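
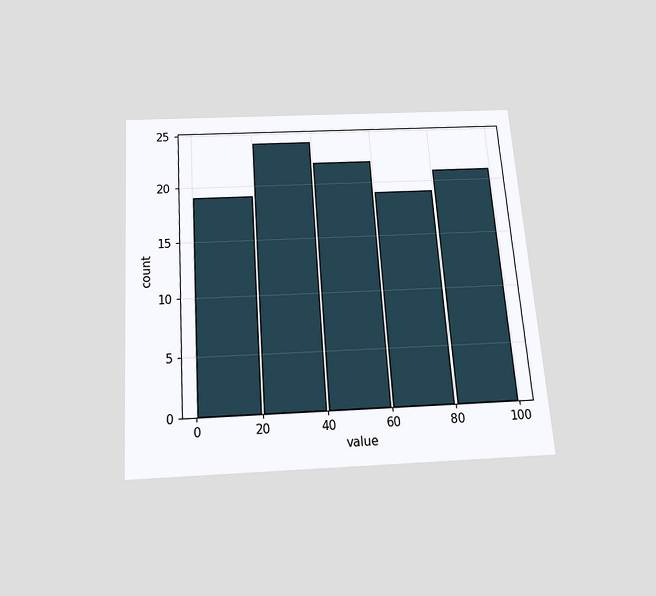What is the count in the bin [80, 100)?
The chart is tilted about 4° counter-clockwise and viewed slightly from below. The [80, 100) bin has height 21.

21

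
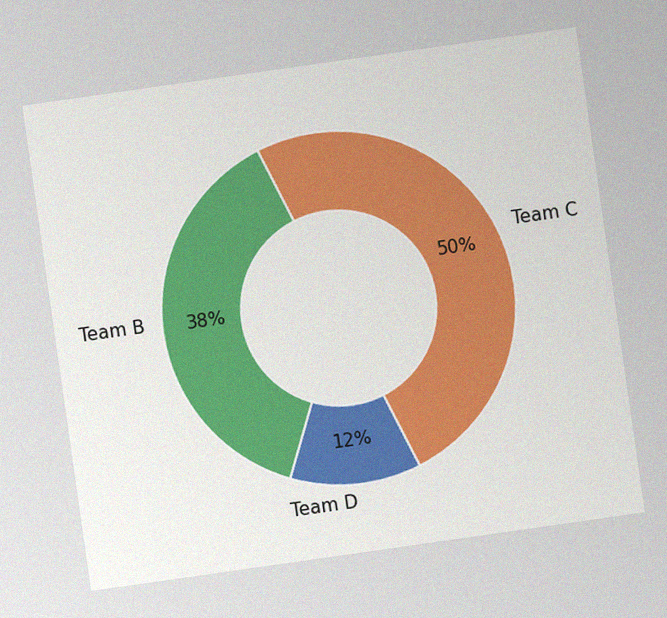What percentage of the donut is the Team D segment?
The chart is tilted about 8° counter-clockwise, with some photo noise. The Team D segment takes up 12% of the ring.

12%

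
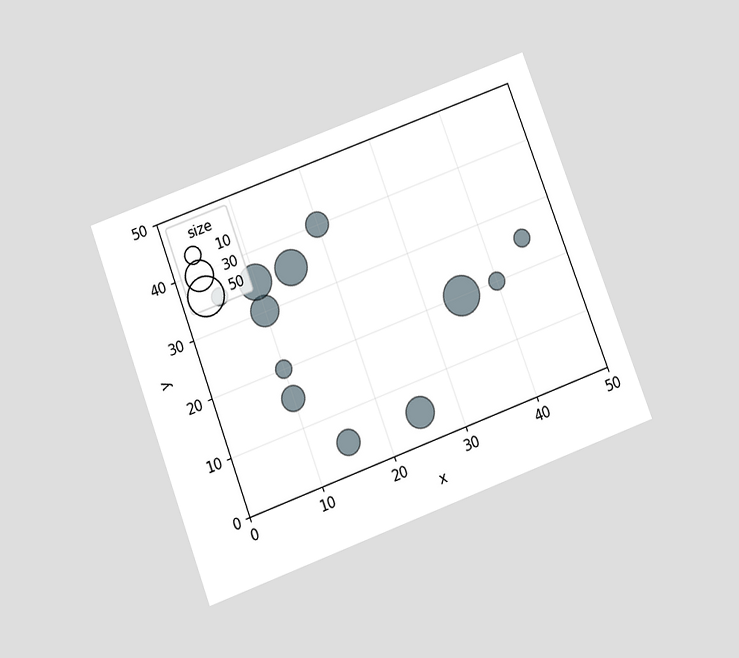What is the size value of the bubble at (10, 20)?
10

The chart is tilted about 20° counter-clockwise and viewed slightly from below. Matching the bubble at (10, 20) against the size legend gives 10.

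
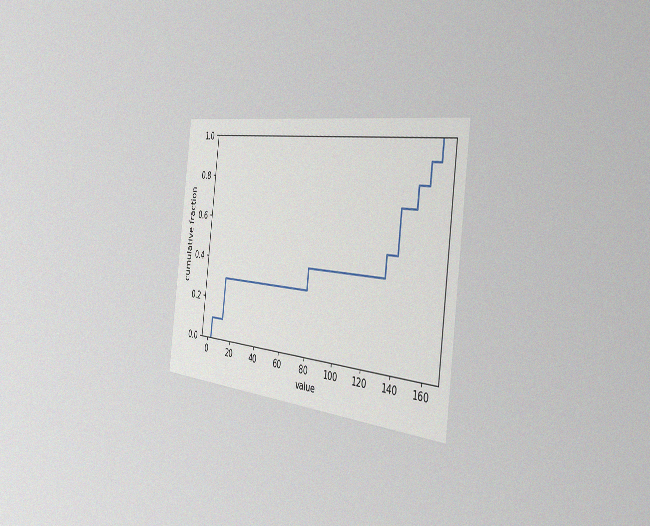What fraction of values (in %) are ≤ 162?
The chart is tilted about 7° clockwise and viewed slightly from the right, with some photo noise. At x=162 the ECDF step is at 100%.

100%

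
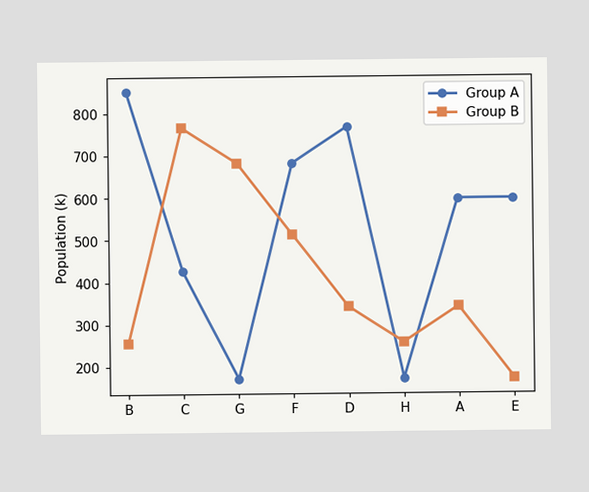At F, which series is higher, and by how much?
Group A, by 170k

At F, Group A sits above the other line by 170k.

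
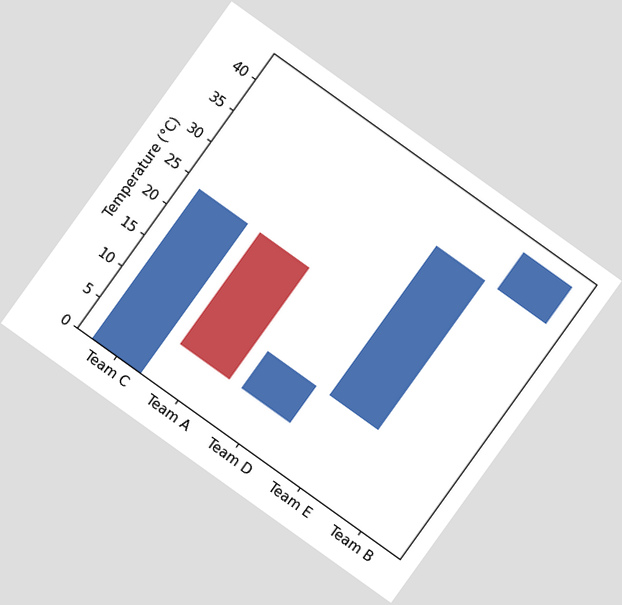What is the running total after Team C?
24°C

The chart is tilted about 36° clockwise. After Team C the running total reaches 24°C.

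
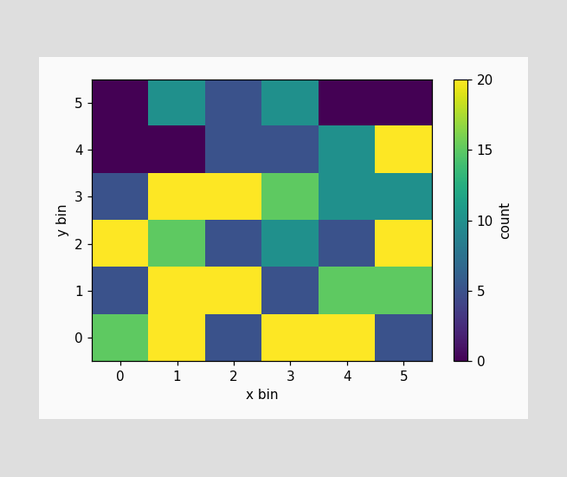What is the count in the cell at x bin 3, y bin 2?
Matching the cell (3, 2) against the colorbar gives 10.

10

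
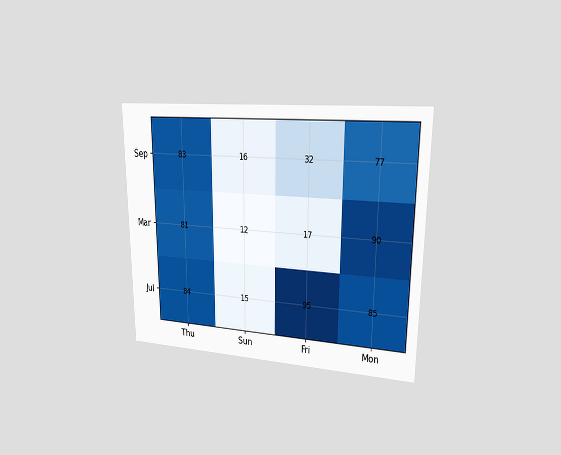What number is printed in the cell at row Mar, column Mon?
The chart is viewed at a slight angle. The (Mar, Mon) cell reads 90.

90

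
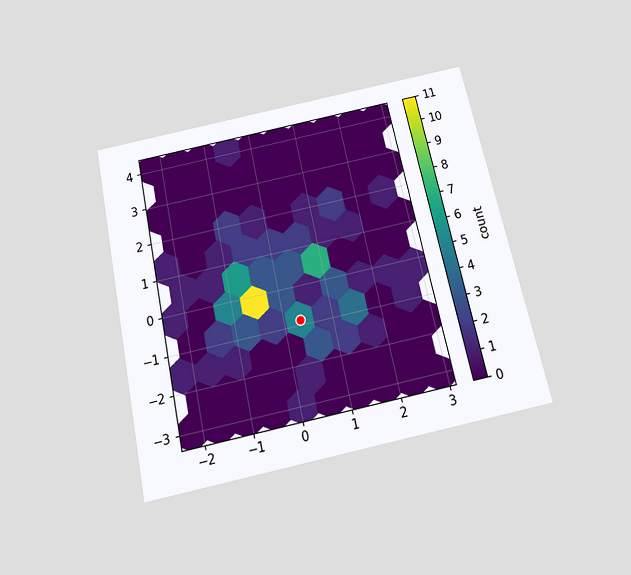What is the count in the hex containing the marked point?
5

The chart is tilted about 12° counter-clockwise and viewed slightly from below. The marked hex reads 5 on the colorbar.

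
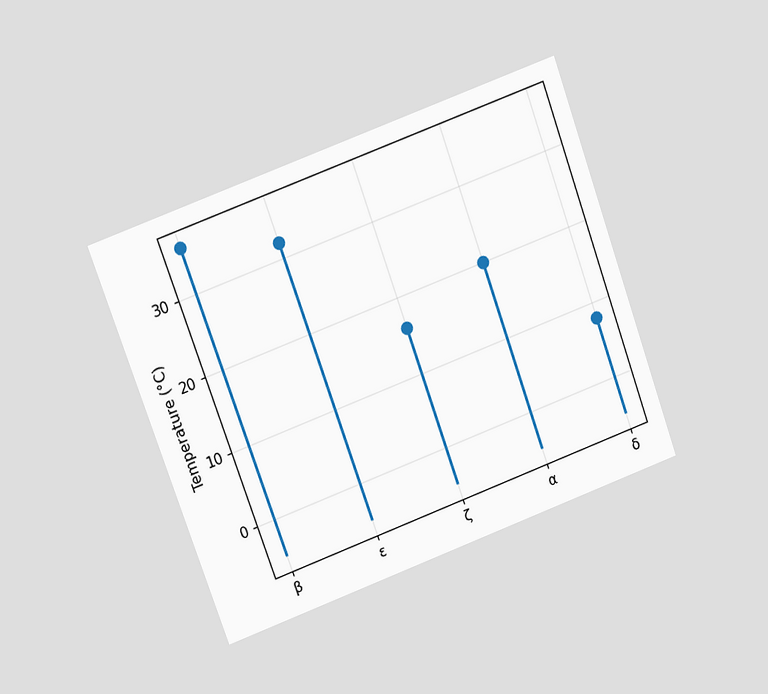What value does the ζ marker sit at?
The chart is tilted about 20° counter-clockwise and viewed at a slight angle. The ζ marker sits at 16°C.

16°C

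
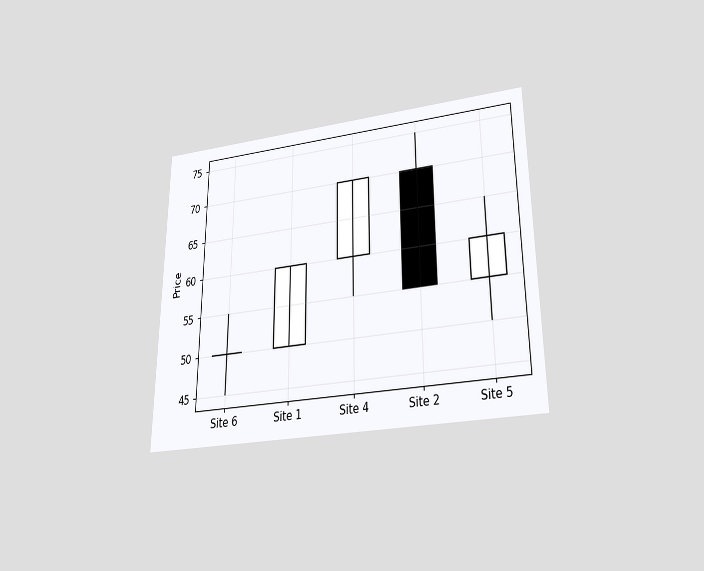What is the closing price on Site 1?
The chart is viewed slightly from below. The Site 1 candle closes at 60.

60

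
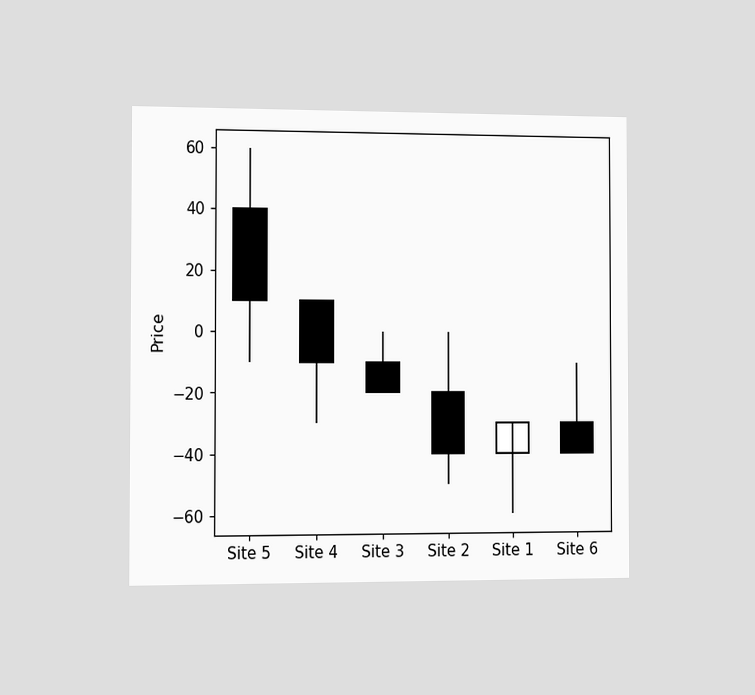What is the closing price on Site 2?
The chart is viewed slightly from the left. The Site 2 candle closes at -40.

-40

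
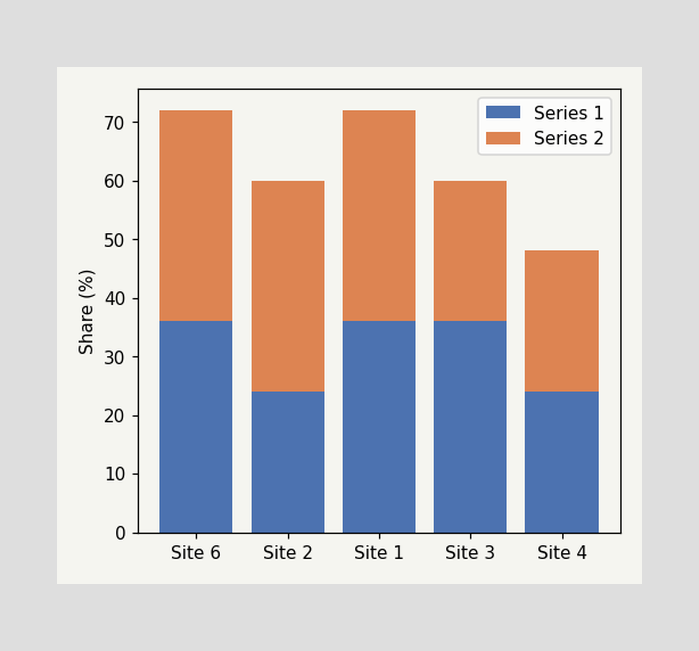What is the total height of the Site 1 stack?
The Site 1 stack's top reaches 72% on the y-axis.

72%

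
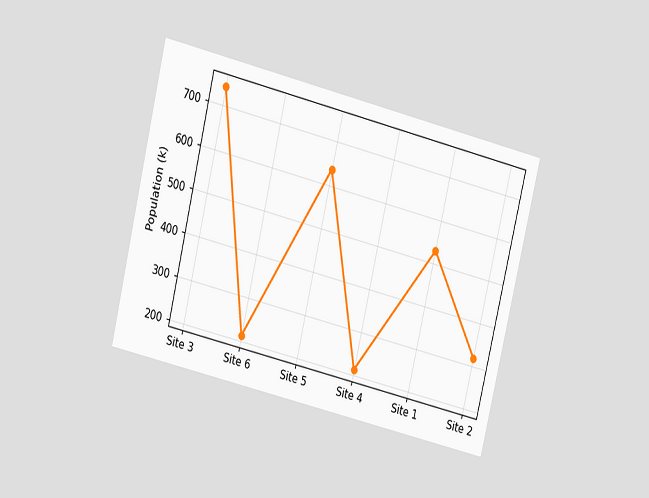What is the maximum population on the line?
742k

The chart is tilted about 14° clockwise and viewed at a slight angle. The highest point is at Site 3, and reading across to the y-axis gives 742k.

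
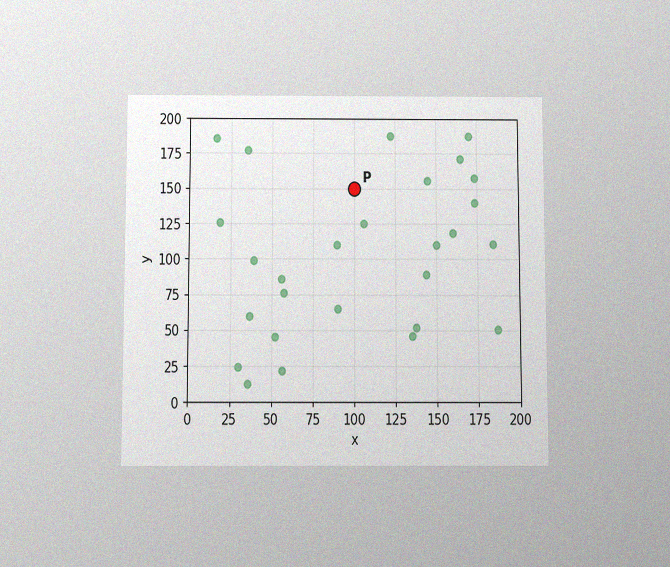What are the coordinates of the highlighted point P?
(100, 150)

The chart is viewed slightly from below, with some photo noise. Following the gridlines from P to each axis, P sits at (100, 150).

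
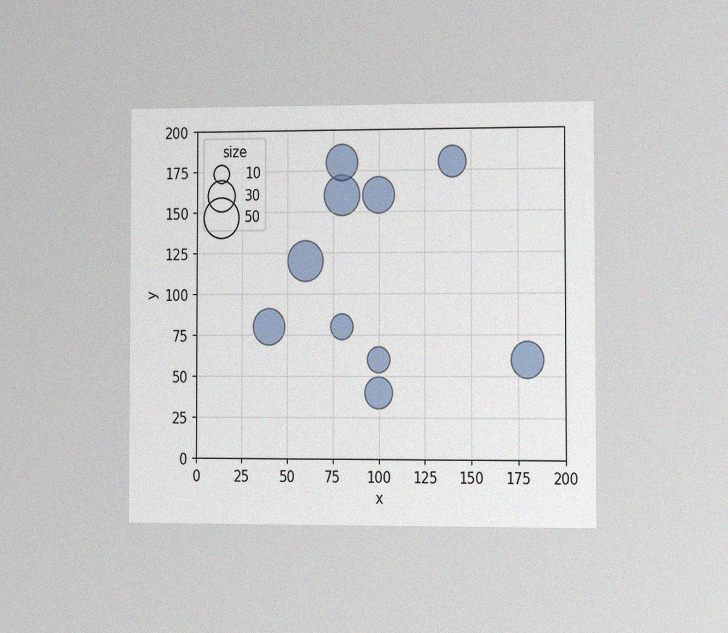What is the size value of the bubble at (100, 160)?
40

The chart is viewed slightly from the right, with some photo noise. Matching the bubble at (100, 160) against the size legend gives 40.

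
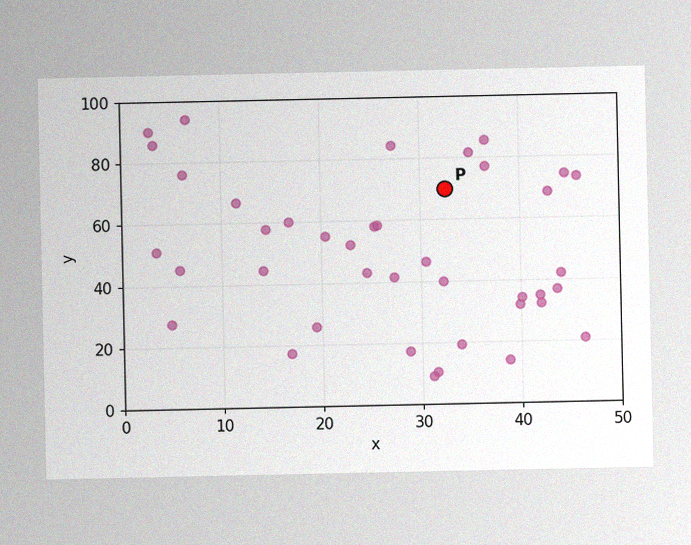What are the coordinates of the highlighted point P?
(32.5, 70)

The image has some photo noise and uneven lighting. Following the gridlines from P to each axis, P sits at (32.5, 70).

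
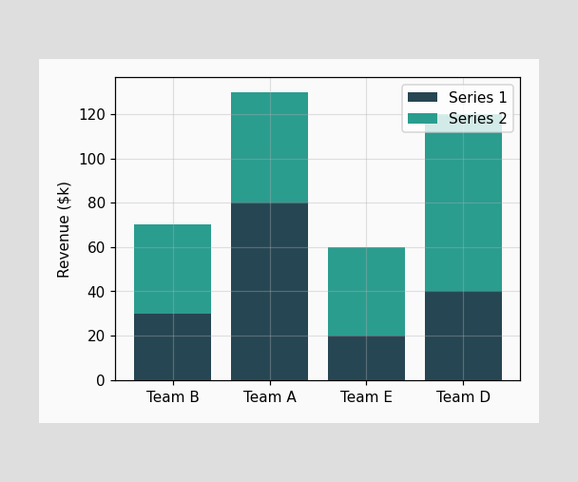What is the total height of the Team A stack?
The Team A stack's top reaches $130k on the y-axis.

$130k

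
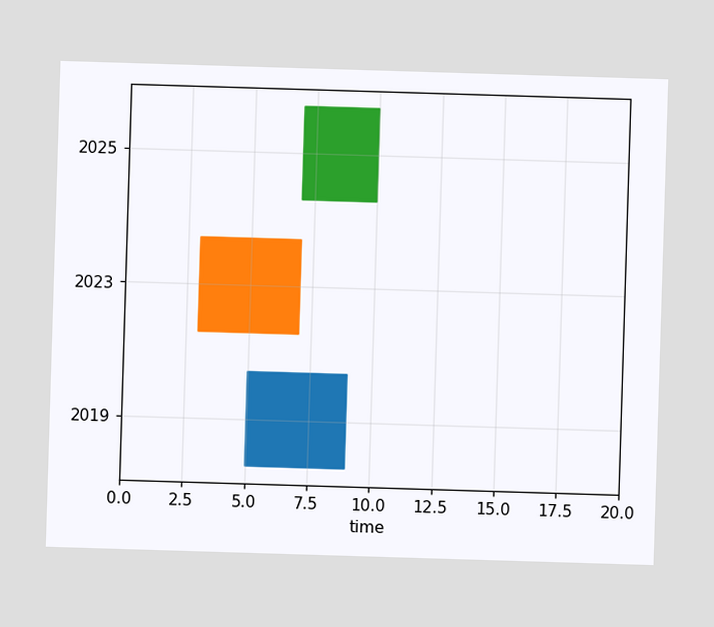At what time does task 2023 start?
The 2023 bar begins at t=3.

3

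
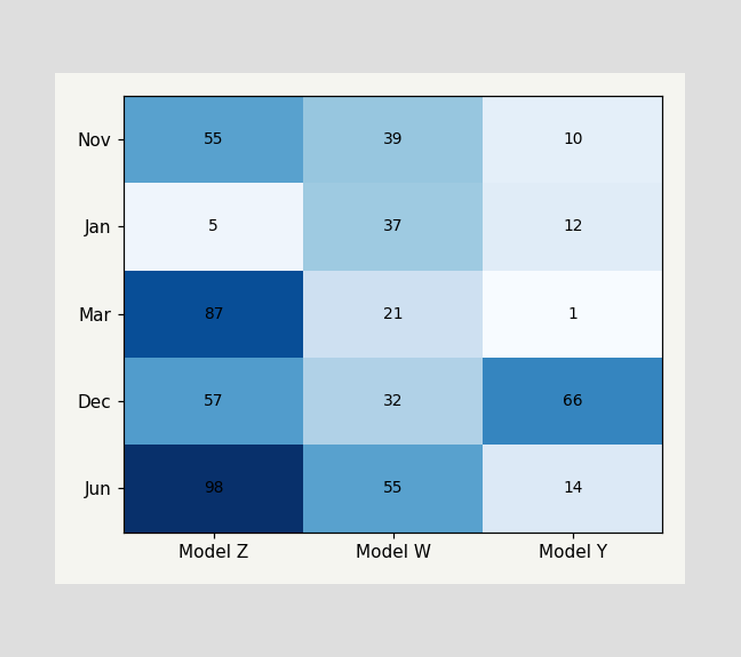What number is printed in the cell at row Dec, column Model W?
32

The (Dec, Model W) cell reads 32.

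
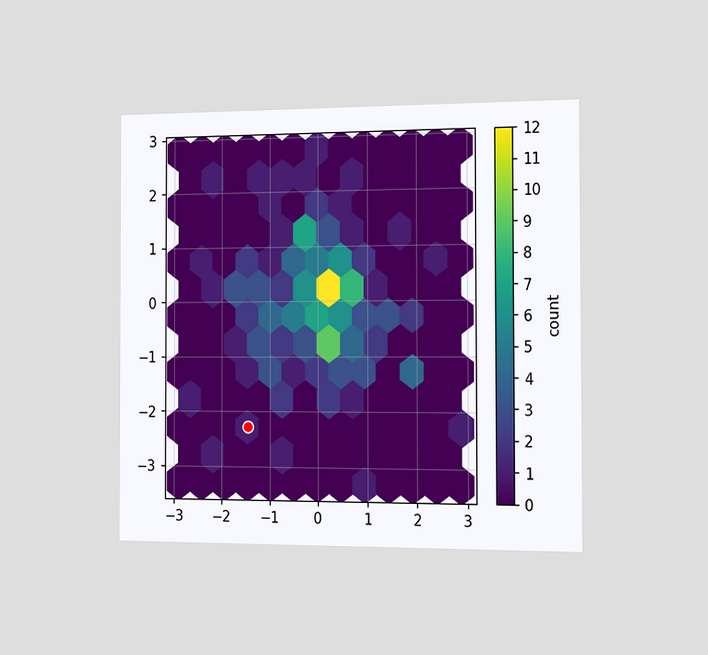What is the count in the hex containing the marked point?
The chart is viewed slightly from the right. The marked hex reads 1 on the colorbar.

1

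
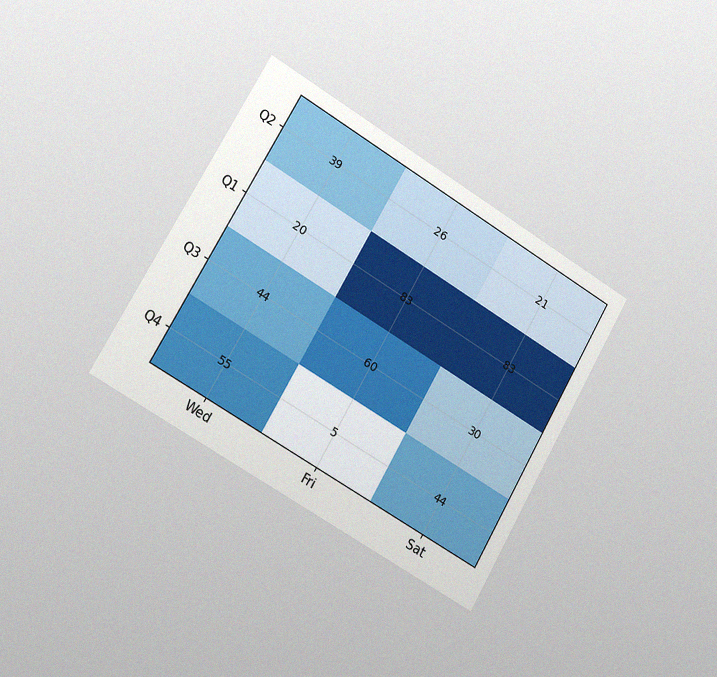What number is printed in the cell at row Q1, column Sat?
The chart is tilted about 30° clockwise and viewed slightly from the left, with some photo noise. The (Q1, Sat) cell reads 83.

83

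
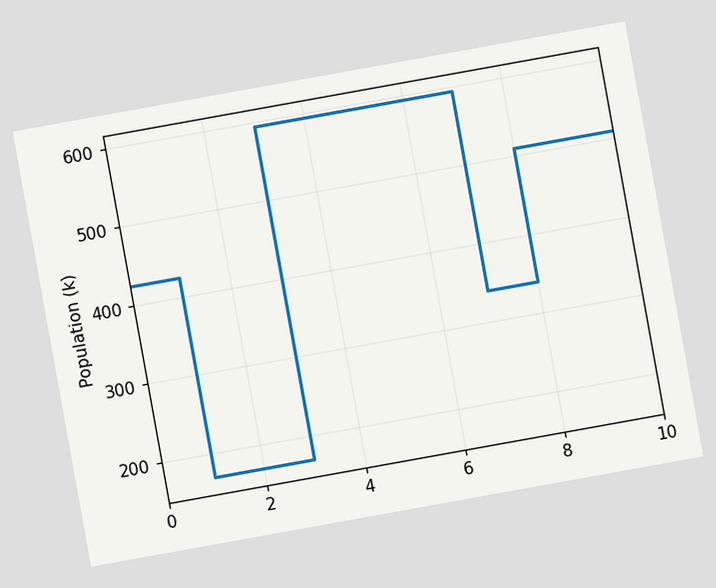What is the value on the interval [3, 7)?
The chart is tilted about 10° counter-clockwise. On [3, 7) the step sits at 595k.

595k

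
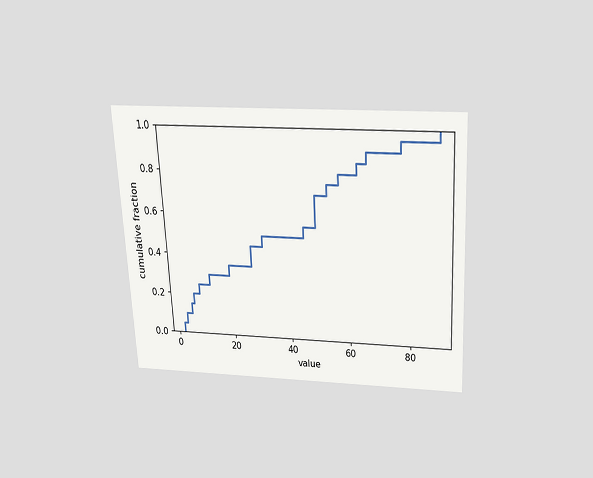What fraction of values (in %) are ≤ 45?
The chart is tilted about 3° counter-clockwise and viewed slightly from above. At x=45 the ECDF step is at 55%.

55%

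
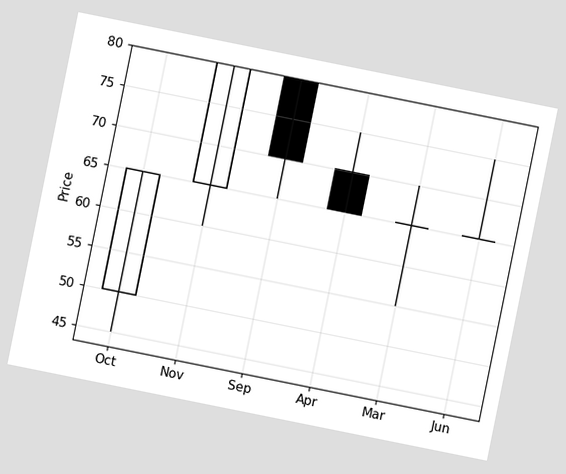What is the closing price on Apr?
The chart is tilted about 11° clockwise. The Apr candle closes at 65.

65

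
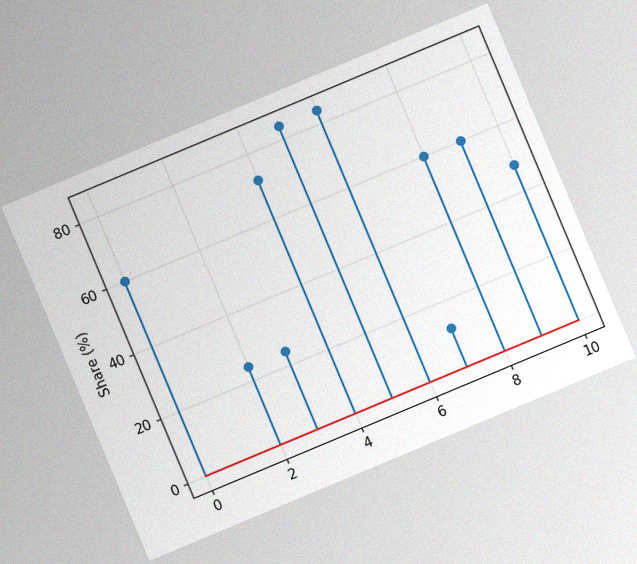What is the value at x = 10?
The chart is tilted about 23° counter-clockwise, with some photo noise. The stem at x=10 reaches 48%.

48%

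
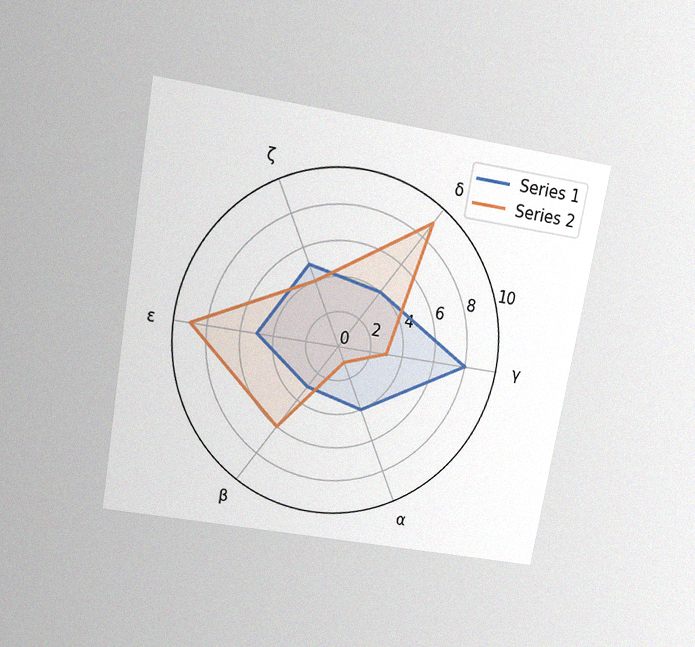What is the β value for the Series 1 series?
3

The chart is tilted about 10° clockwise and viewed slightly from above, with some photo noise. On the β axis, Series 1 reaches 3.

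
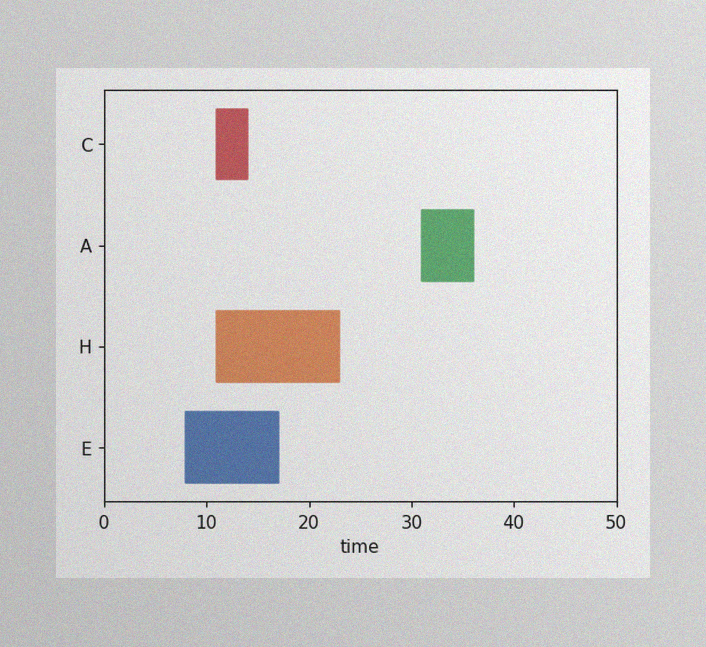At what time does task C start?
11

The image has some photo noise and uneven lighting. The C bar begins at t=11.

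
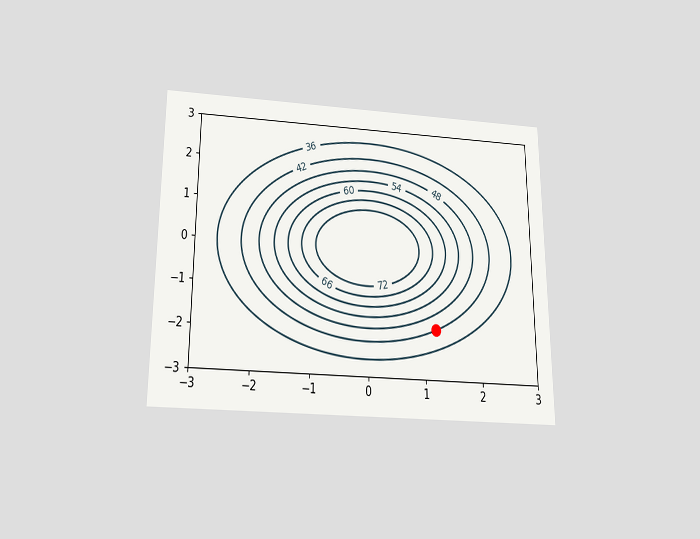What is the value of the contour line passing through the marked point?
42

The chart is viewed slightly from below. The marked point sits on the contour labelled 42.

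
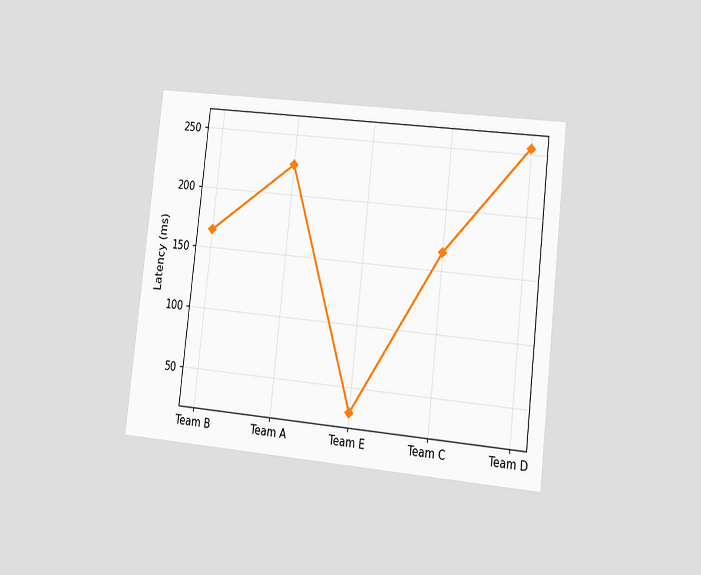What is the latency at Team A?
225ms

The chart is tilted about 6° clockwise and viewed slightly from the right. At Team A, the line is at 225ms.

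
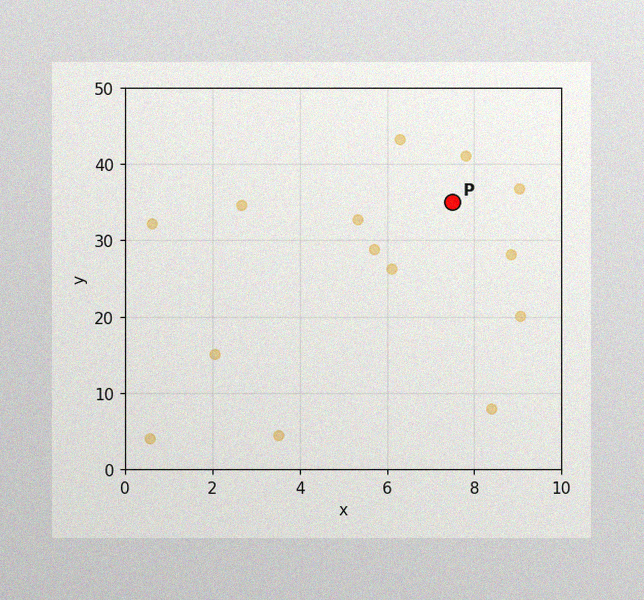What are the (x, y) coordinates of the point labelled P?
(7.5, 35)

The image has some photo noise and uneven lighting. Following the gridlines from P to each axis, P sits at (7.5, 35).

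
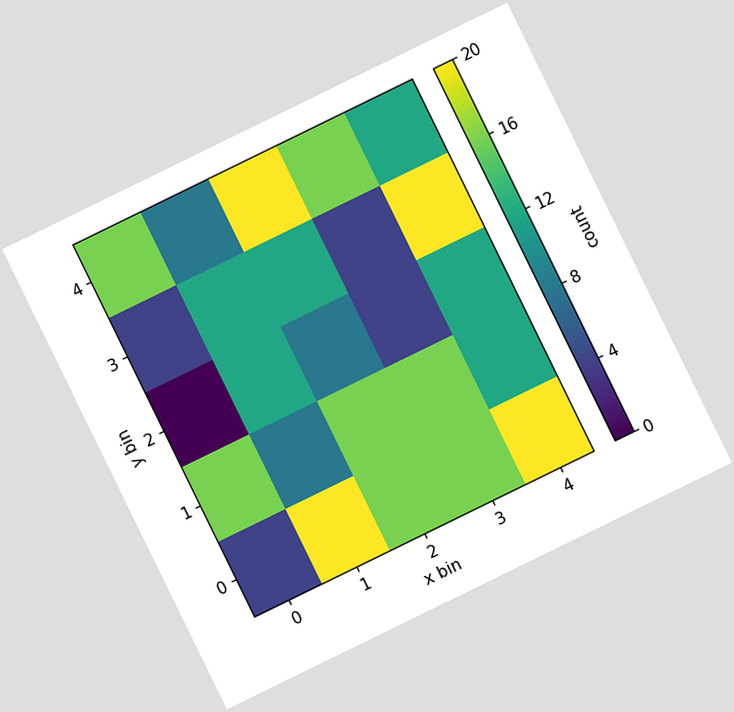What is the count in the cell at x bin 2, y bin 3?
12

The chart is tilted about 26° counter-clockwise. Matching the cell (2, 3) against the colorbar gives 12.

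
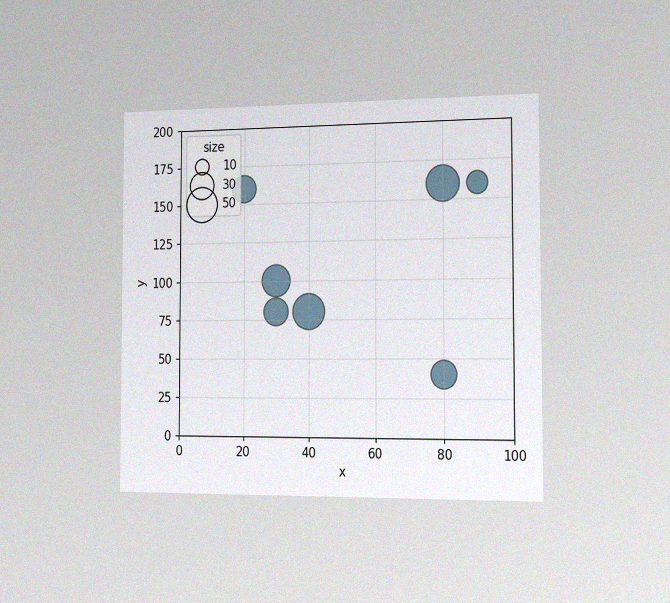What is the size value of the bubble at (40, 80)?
The chart is viewed slightly from the right, with some photo noise. Matching the bubble at (40, 80) against the size legend gives 50.

50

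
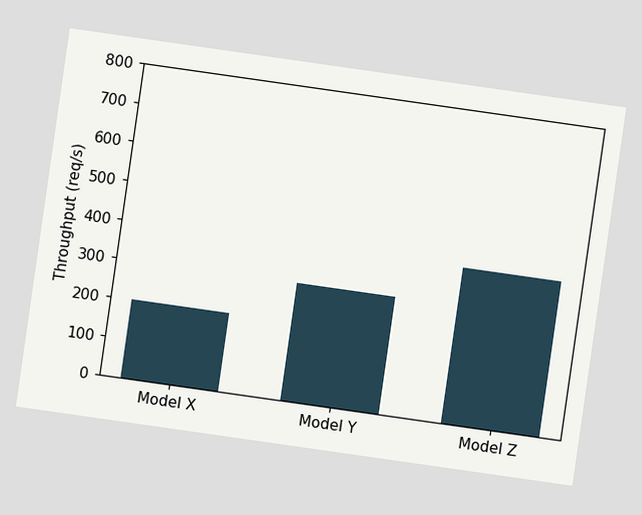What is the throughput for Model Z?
The chart is tilted about 8° clockwise. Reading along the chart's y-axis, the Model Z bar reaches 400req/s.

400req/s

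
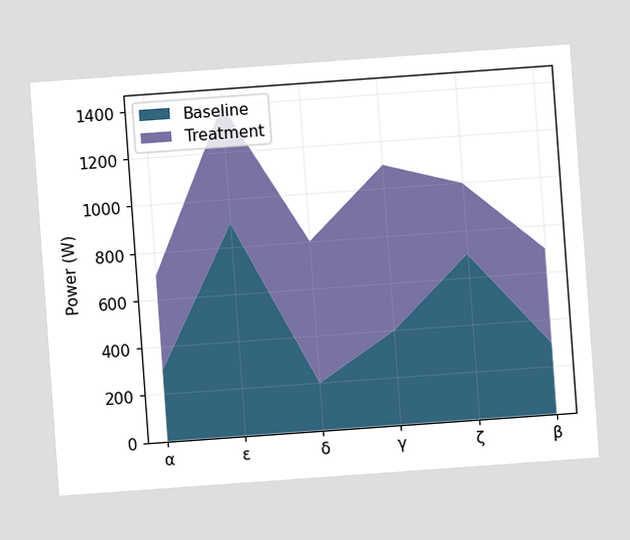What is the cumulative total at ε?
1400W

The chart is tilted about 4° counter-clockwise. The stacked total at ε reaches 1400W.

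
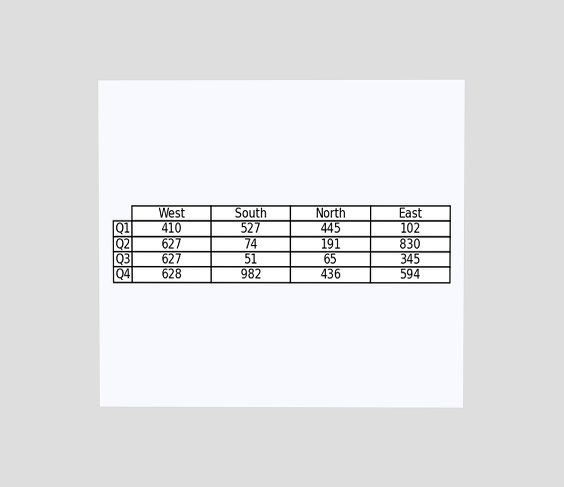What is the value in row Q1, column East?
The chart is viewed at a slight angle. The (Q1, East) cell reads 102.

102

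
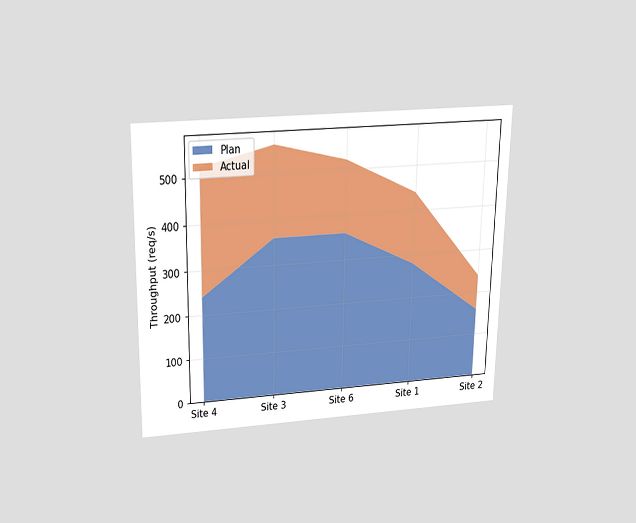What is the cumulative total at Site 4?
520req/s

The chart is viewed slightly from above. The stacked total at Site 4 reaches 520req/s.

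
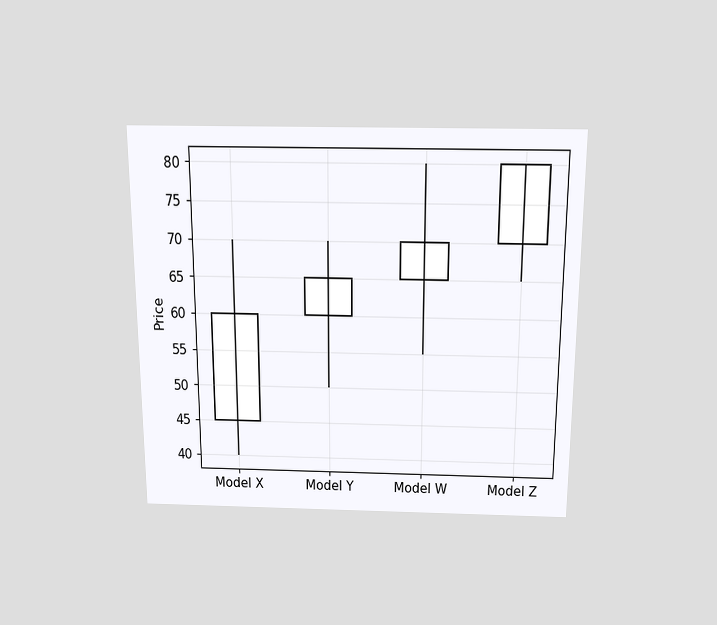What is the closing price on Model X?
60

The chart is viewed slightly from above. The Model X candle closes at 60.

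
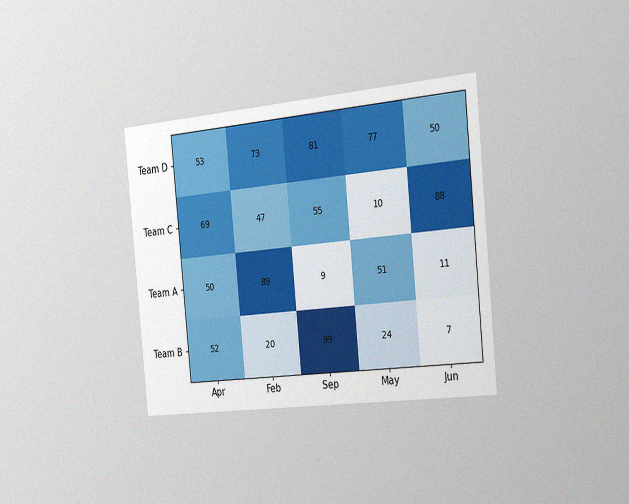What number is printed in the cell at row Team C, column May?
10

The chart is tilted about 5° counter-clockwise and viewed slightly from the right, with some photo noise. The (Team C, May) cell reads 10.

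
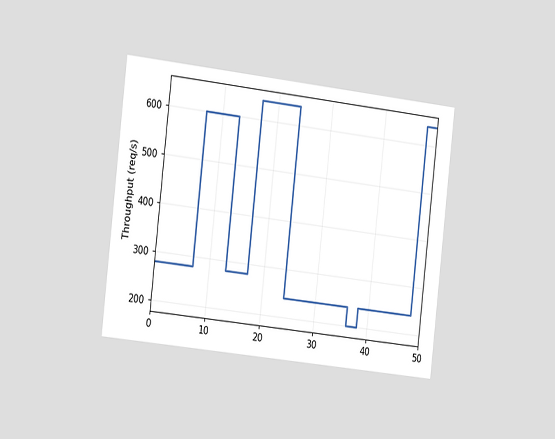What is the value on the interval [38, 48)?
240req/s

The chart is tilted about 7° clockwise and viewed slightly from the left. On [38, 48) the step sits at 240req/s.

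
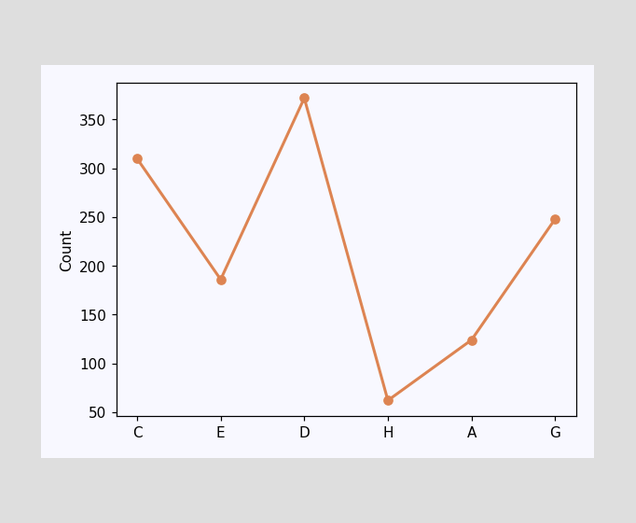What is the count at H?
62

At H, the line is at 62.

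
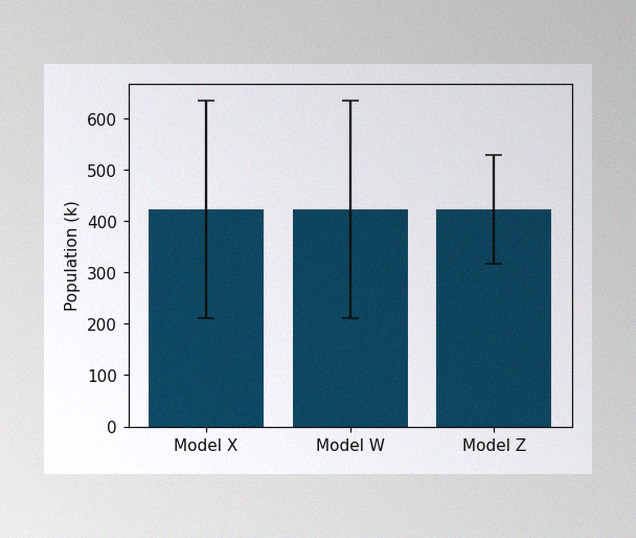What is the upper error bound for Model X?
636k

The image has some photo noise and uneven lighting. The Model X bar's upper whisker reaches 636k.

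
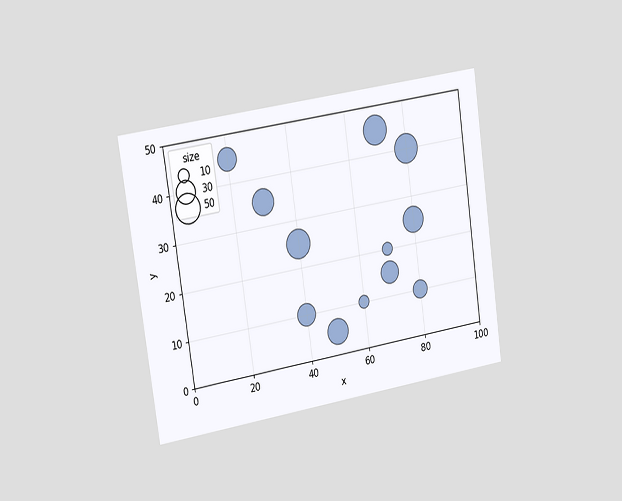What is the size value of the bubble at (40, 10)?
30

The chart is tilted about 8° counter-clockwise and viewed slightly from the left. Matching the bubble at (40, 10) against the size legend gives 30.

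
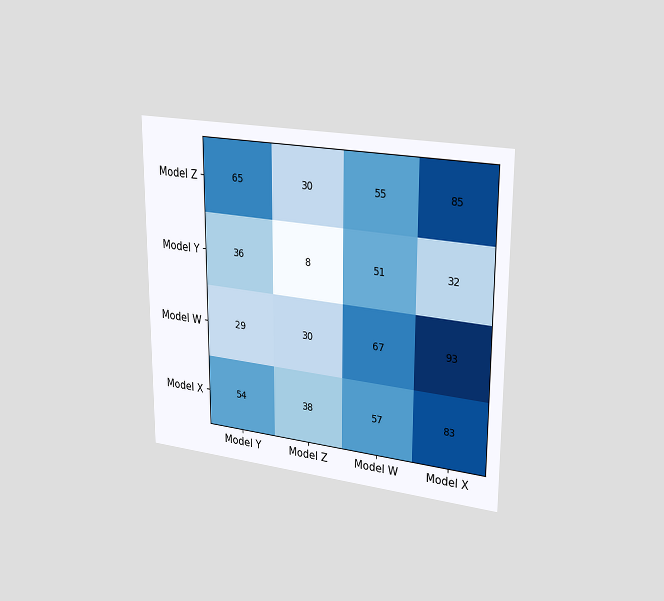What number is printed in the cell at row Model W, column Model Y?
29

The chart is viewed slightly from the right. The (Model W, Model Y) cell reads 29.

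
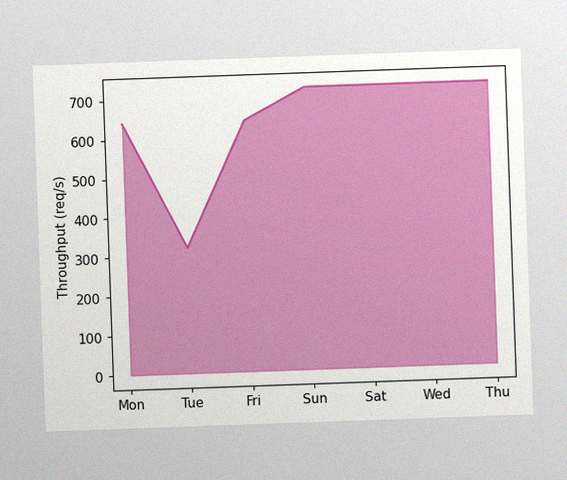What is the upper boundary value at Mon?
640req/s

The chart is tilted about 2° counter-clockwise, with some photo noise. At Mon the upper boundary is at 640req/s.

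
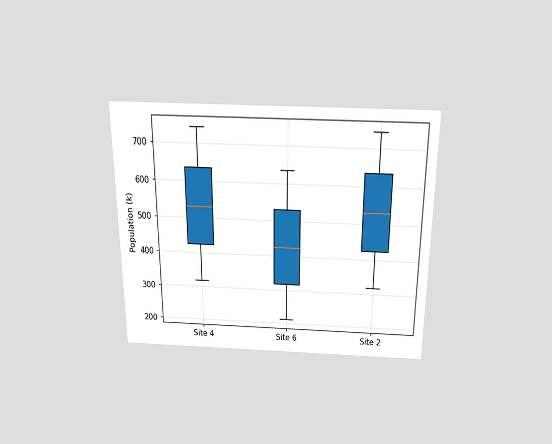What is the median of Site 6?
424k

The chart is viewed slightly from above. The median line in the Site 6 box sits at 424k.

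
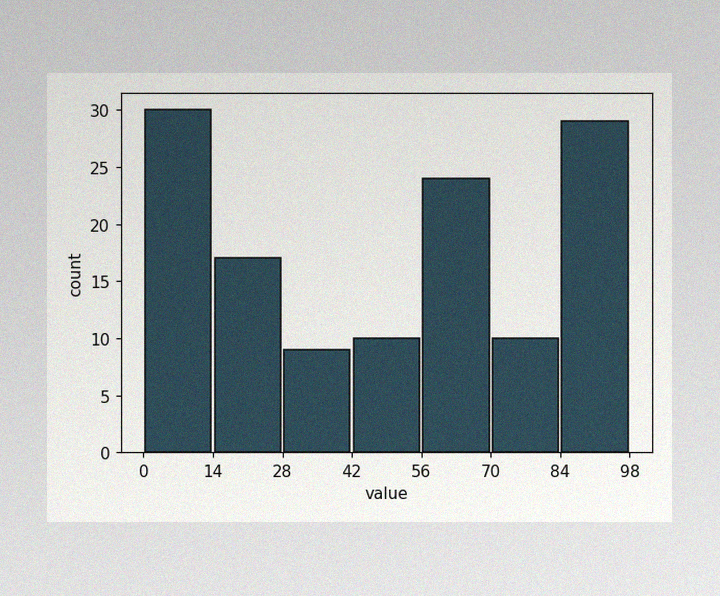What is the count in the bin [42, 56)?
The image has some photo noise and uneven lighting. The [42, 56) bin has height 10.

10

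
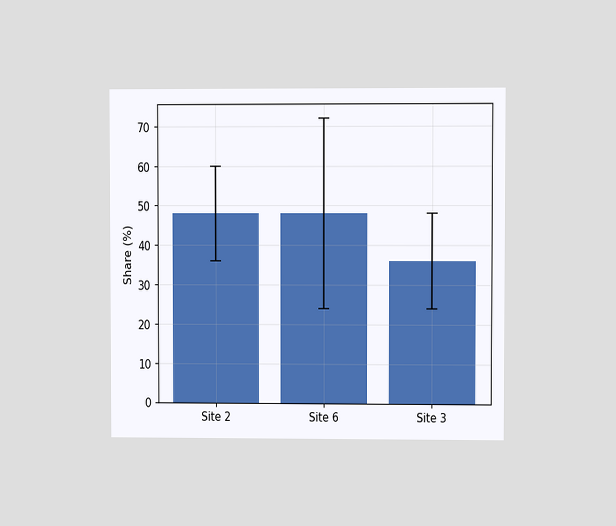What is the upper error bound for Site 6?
72%

The chart is viewed at a slight angle. The Site 6 bar's upper whisker reaches 72%.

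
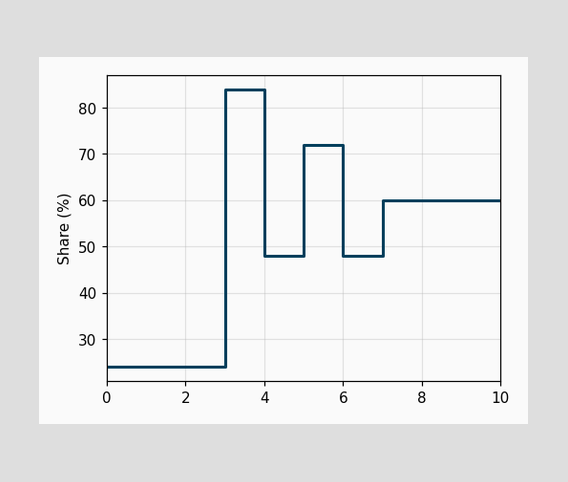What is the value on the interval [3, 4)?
84%

On [3, 4) the step sits at 84%.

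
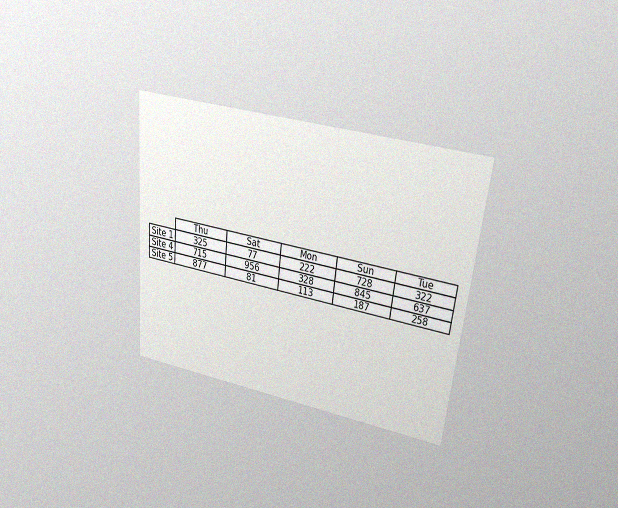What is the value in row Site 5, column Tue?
258

The chart is tilted about 6° clockwise and viewed at a slight angle, with some photo noise. The (Site 5, Tue) cell reads 258.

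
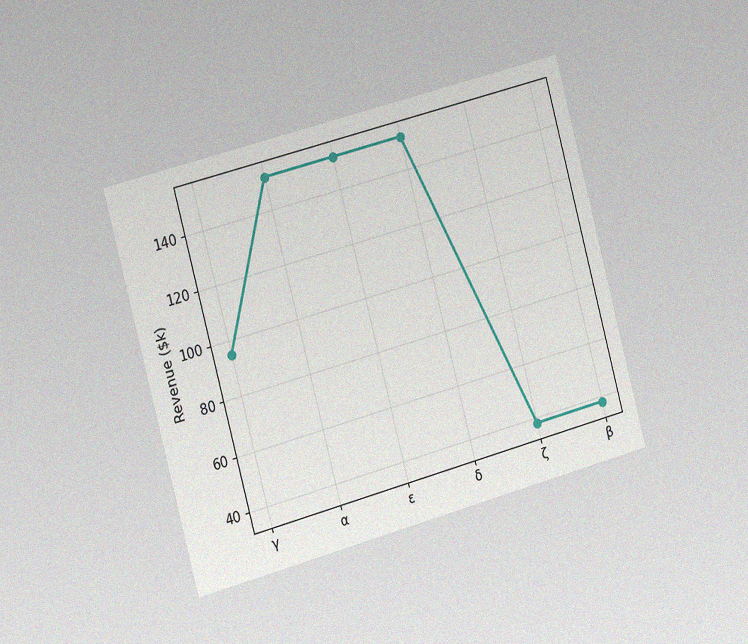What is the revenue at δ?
The chart is tilted about 15° counter-clockwise and viewed slightly from the left, with some photo noise. At δ, the line is at $152k.

$152k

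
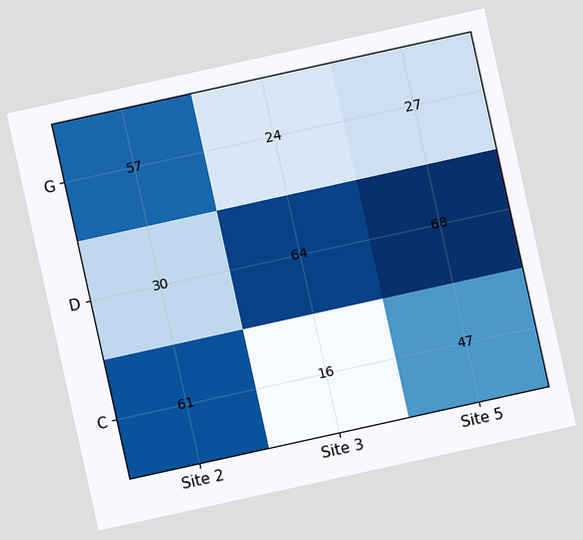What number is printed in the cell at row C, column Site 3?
16

The chart is tilted about 12° counter-clockwise. The (C, Site 3) cell reads 16.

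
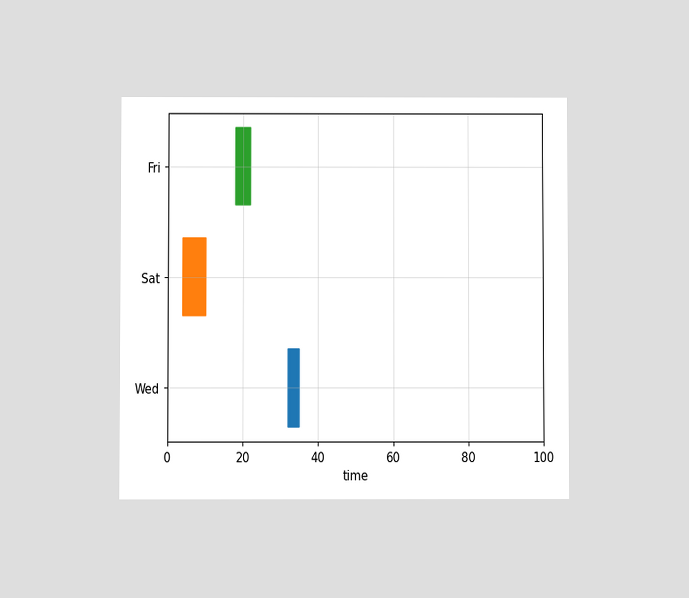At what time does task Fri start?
The chart is viewed at a slight angle. The Fri bar begins at t=18.

18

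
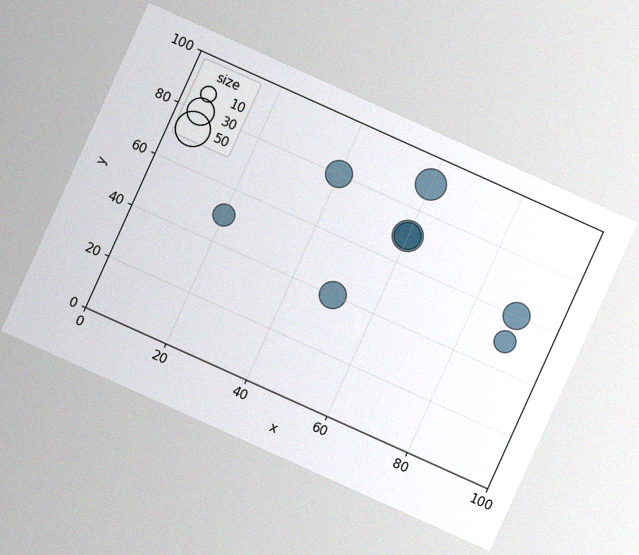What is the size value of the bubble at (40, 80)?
The chart is tilted about 24° clockwise, with some photo noise. Matching the bubble at (40, 80) against the size legend gives 30.

30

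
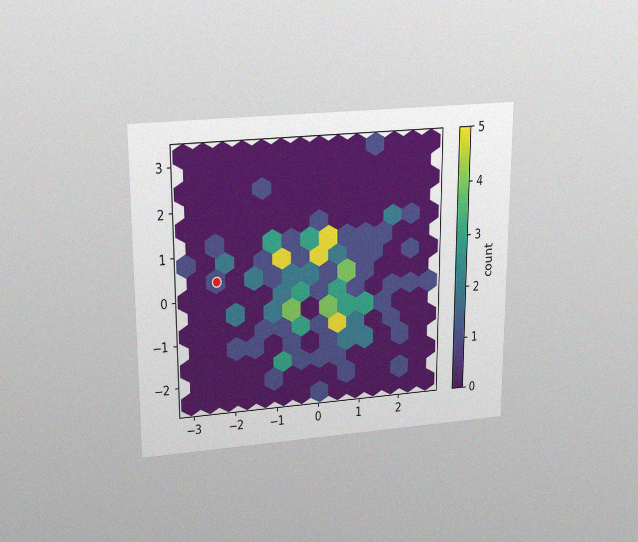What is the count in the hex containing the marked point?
1

The chart is viewed slightly from above, with some photo noise. The marked hex reads 1 on the colorbar.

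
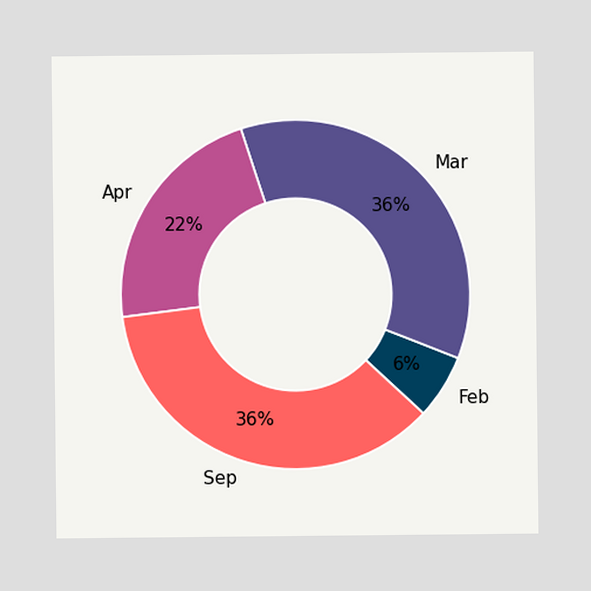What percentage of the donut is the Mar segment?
36%

The Mar segment takes up 36% of the ring.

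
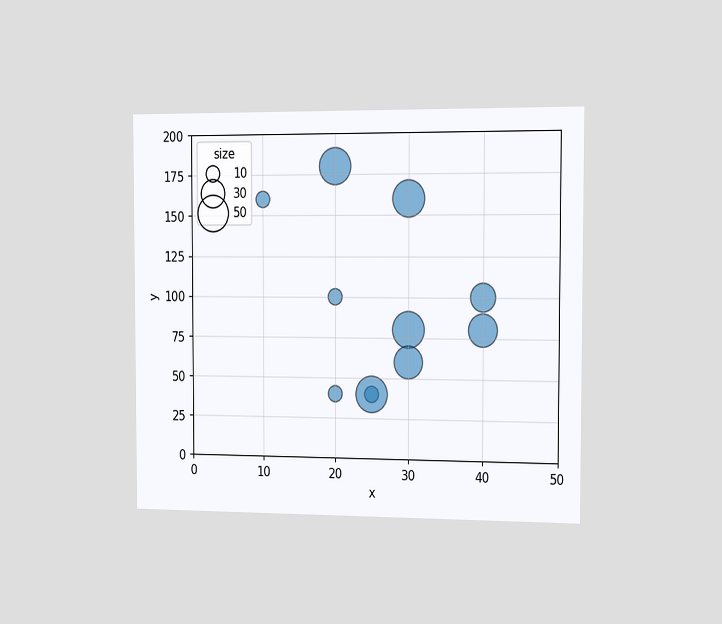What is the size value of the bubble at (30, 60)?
The chart is viewed slightly from the right. Matching the bubble at (30, 60) against the size legend gives 40.

40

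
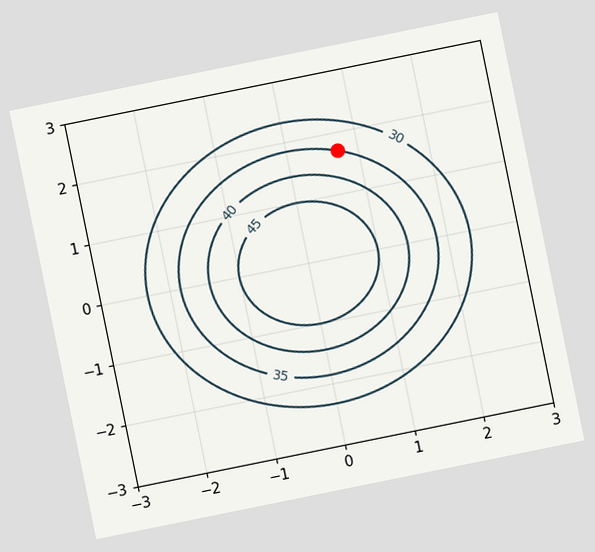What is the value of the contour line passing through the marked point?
35

The chart is tilted about 11° counter-clockwise. The marked point sits on the contour labelled 35.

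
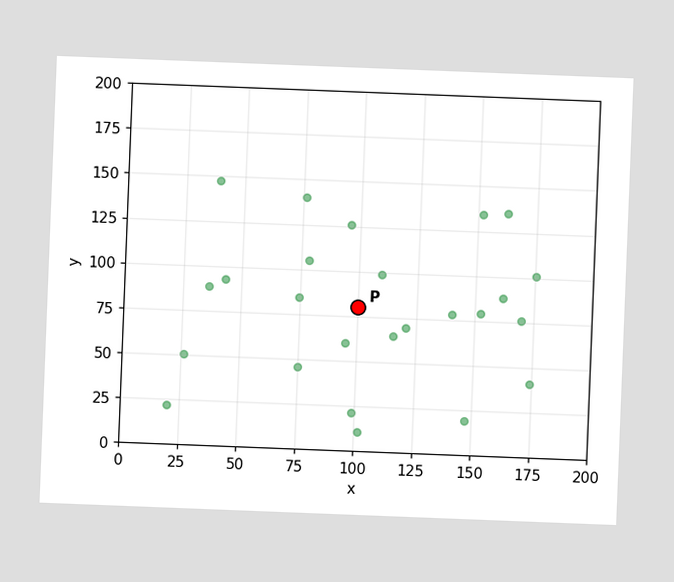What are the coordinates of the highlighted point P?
The chart is tilted about 2° clockwise. Following the gridlines from P to each axis, P sits at (100, 80).

(100, 80)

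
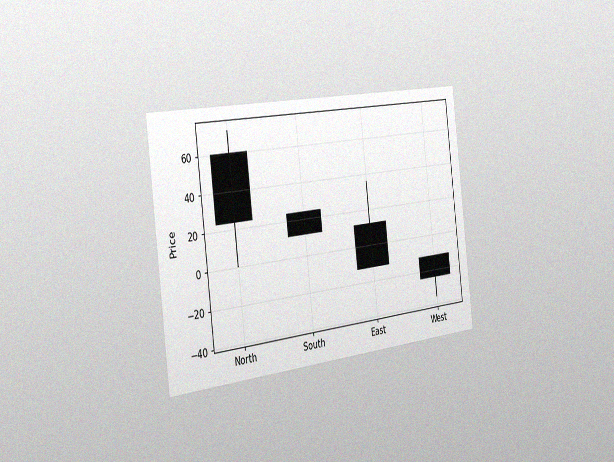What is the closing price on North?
The chart is tilted about 7° counter-clockwise and viewed slightly from the left, with some photo noise. The North candle closes at 24.

24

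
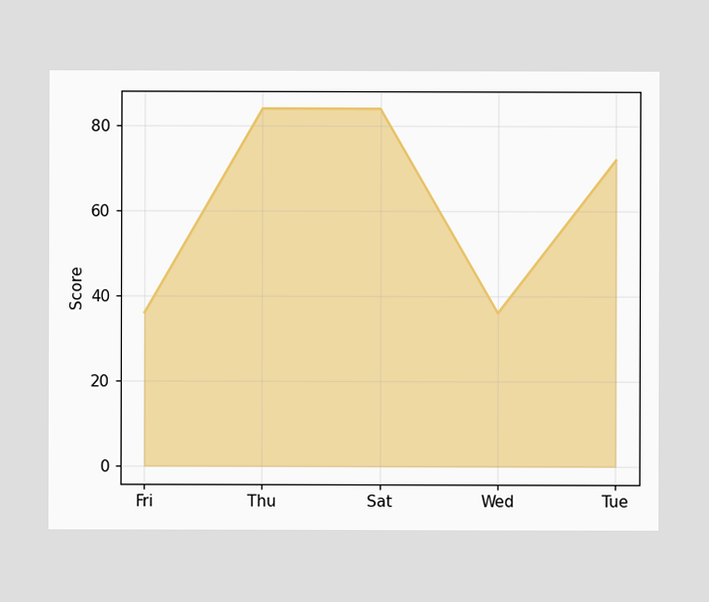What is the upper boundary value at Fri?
36

At Fri the upper boundary is at 36.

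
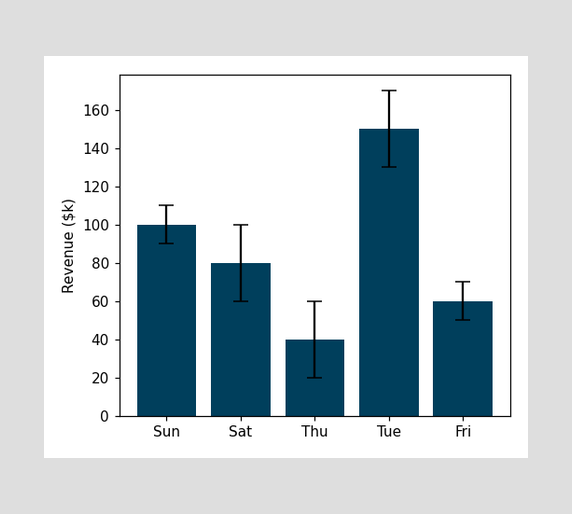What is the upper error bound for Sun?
The Sun bar's upper whisker reaches $110k.

$110k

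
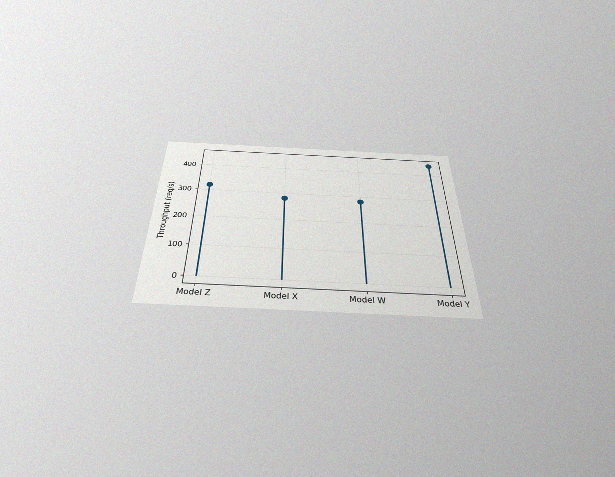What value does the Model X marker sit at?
280req/s

The chart is viewed slightly from below, with some photo noise. The Model X marker sits at 280req/s.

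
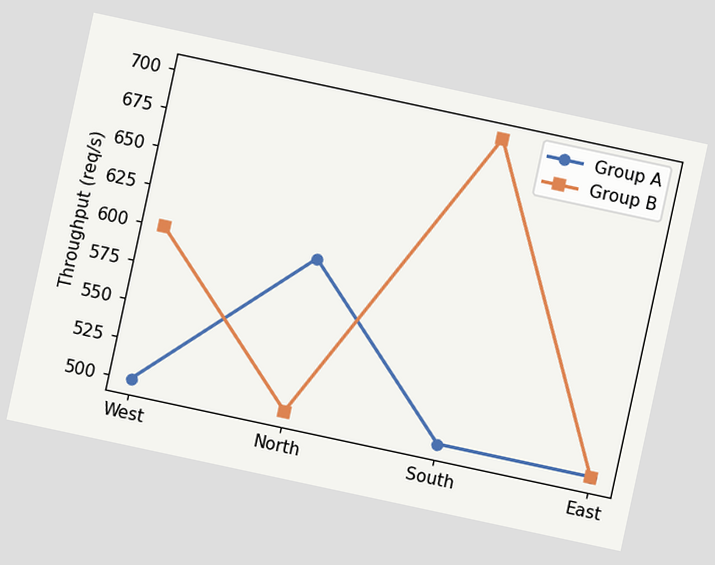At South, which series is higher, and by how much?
Group B, by 200req/s

The chart is tilted about 12° clockwise. At South, Group B sits above the other line by 200req/s.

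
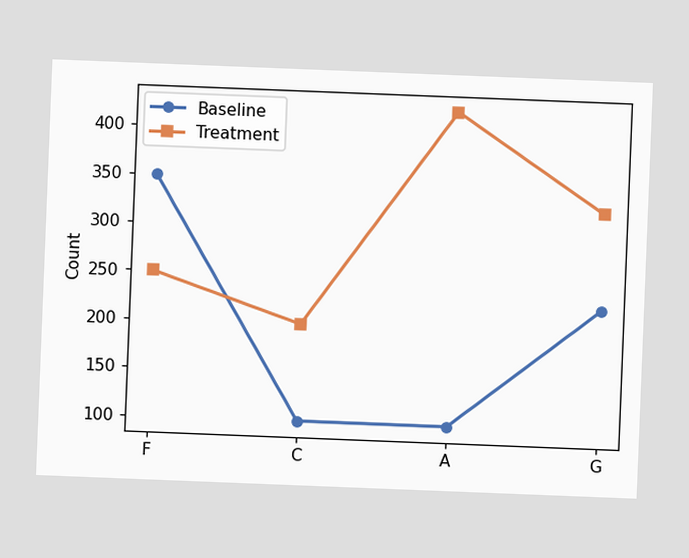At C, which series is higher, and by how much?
Treatment, by 100

The chart is tilted about 2° clockwise. At C, Treatment sits above the other line by 100.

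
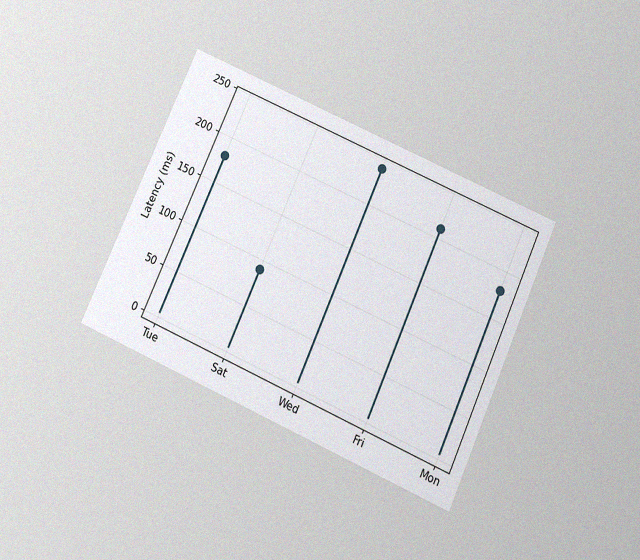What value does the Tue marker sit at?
The chart is tilted about 24° clockwise and viewed slightly from below, with some photo noise. The Tue marker sits at 180ms.

180ms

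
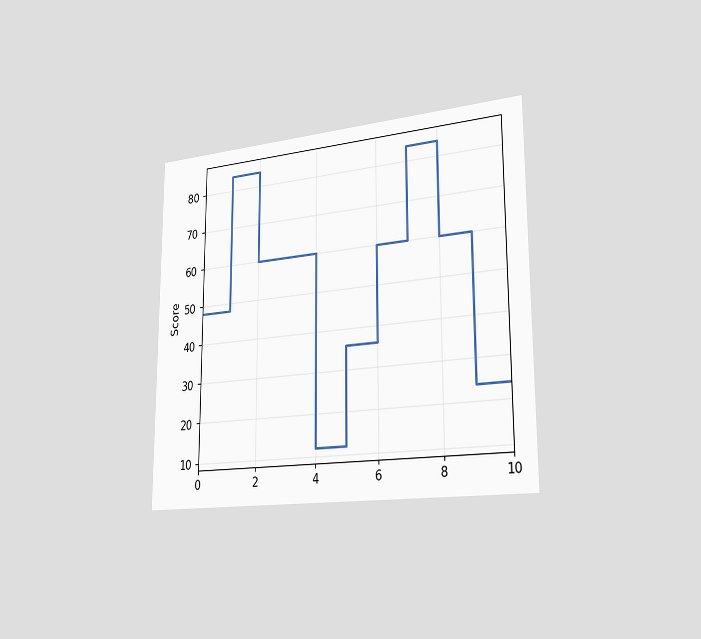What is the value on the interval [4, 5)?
The chart is viewed slightly from the right. On [4, 5) the step sits at 12.

12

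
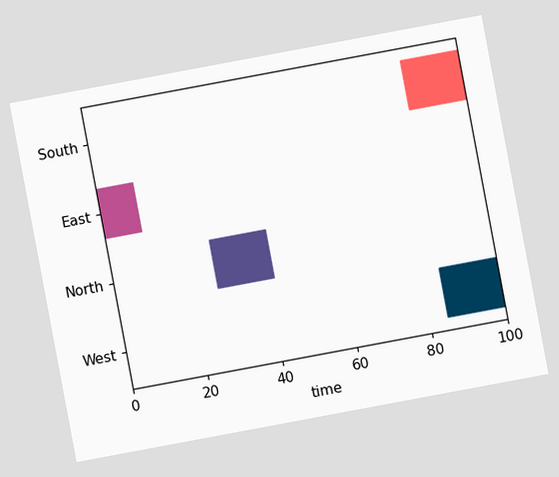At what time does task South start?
85

The chart is tilted about 11° counter-clockwise. The South bar begins at t=85.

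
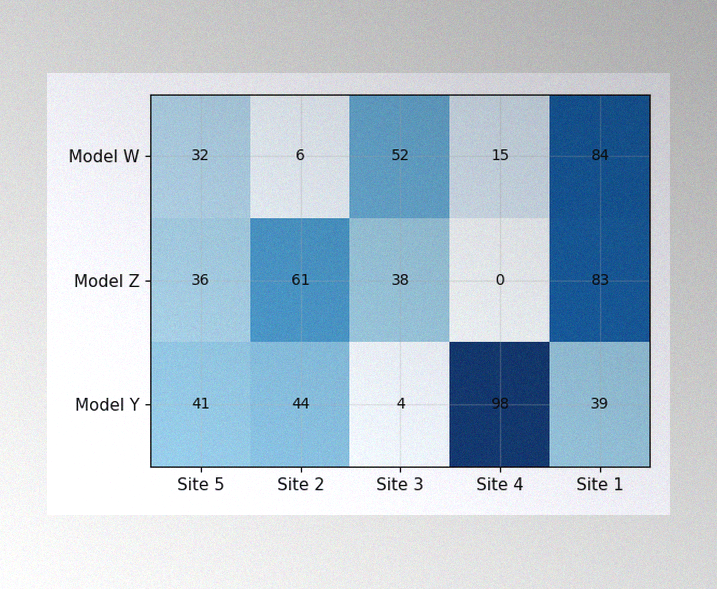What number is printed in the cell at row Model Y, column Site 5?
The image has some photo noise and uneven lighting. The (Model Y, Site 5) cell reads 41.

41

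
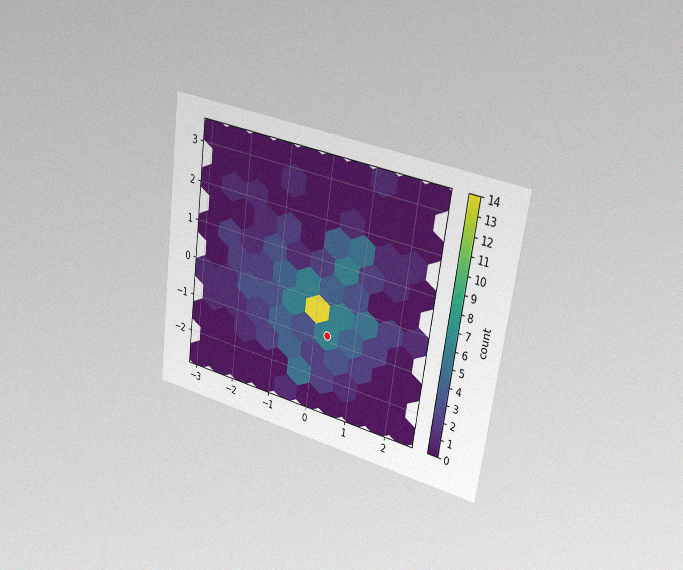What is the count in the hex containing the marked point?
The chart is tilted about 8° clockwise and viewed slightly from the right, with some photo noise. The marked hex reads 6 on the colorbar.

6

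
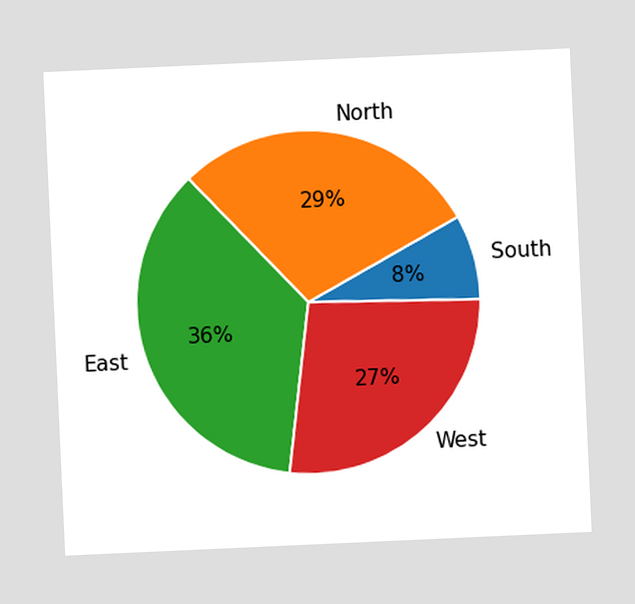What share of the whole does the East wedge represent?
The chart is tilted about 3° counter-clockwise. The East slice takes up 36% of the pie.

36%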